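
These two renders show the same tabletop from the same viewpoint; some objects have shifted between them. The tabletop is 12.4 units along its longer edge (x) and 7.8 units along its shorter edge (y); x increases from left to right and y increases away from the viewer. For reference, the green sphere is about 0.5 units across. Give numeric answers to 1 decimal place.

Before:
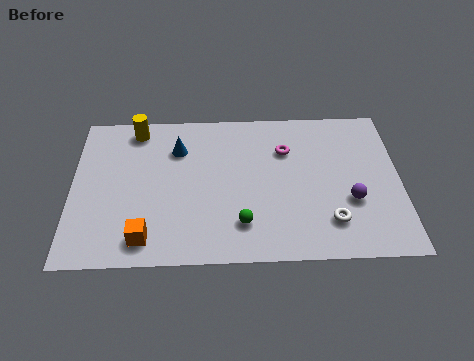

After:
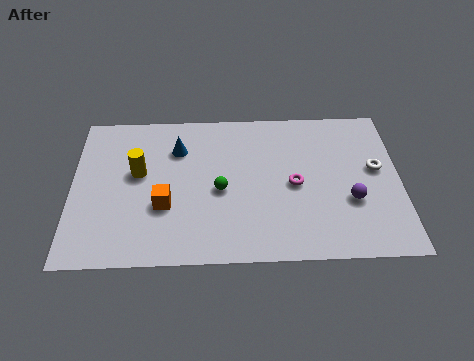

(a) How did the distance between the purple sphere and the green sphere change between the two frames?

+0.7

The distance was about 4.2 in the first image and 4.9 in the second, so they moved 0.7 units further apart.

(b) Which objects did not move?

the blue cone and the purple sphere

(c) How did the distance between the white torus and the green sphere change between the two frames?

+2.7

Before: roughly 3.3 units apart; after: 6.0. That's 2.7 units further apart.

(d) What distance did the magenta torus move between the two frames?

1.8

From (8.1, 5.5) to (8.4, 3.7), the magenta torus covered √(0.3² + 1.8²) ≈ 1.8 units.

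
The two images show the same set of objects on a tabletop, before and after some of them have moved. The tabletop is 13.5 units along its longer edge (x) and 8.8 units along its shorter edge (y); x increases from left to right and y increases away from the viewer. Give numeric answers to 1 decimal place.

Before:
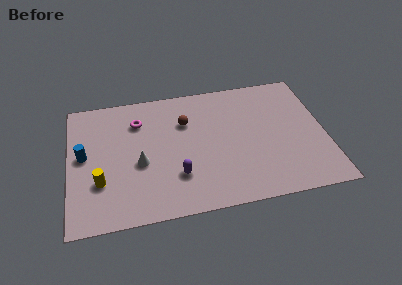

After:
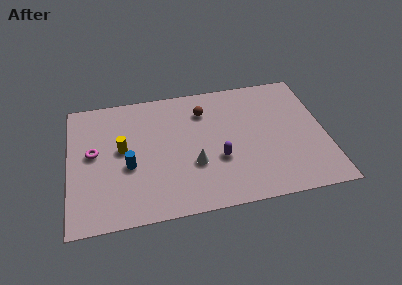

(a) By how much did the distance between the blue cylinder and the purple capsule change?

-0.6

They were about 5.3 units apart before and 4.7 after — 0.6 units closer together.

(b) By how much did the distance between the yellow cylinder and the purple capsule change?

+1.2

Before: roughly 4.0 units apart; after: 5.2. That's 1.2 units further apart.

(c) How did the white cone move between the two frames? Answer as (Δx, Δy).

(2.8, -0.6)

The white cone started near (3.7, 3.7) and ended near (6.5, 3.1).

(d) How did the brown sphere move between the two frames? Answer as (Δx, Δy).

(1.0, 0.6)

The brown sphere was at about (6.2, 6.1) and moved to about (7.2, 6.7).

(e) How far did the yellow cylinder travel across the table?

2.3

From (1.6, 2.8) to (2.8, 4.8), the yellow cylinder covered √(1.2² + 2.0²) ≈ 2.3 units.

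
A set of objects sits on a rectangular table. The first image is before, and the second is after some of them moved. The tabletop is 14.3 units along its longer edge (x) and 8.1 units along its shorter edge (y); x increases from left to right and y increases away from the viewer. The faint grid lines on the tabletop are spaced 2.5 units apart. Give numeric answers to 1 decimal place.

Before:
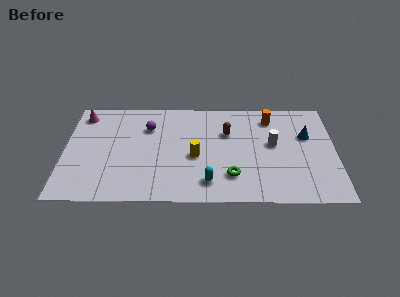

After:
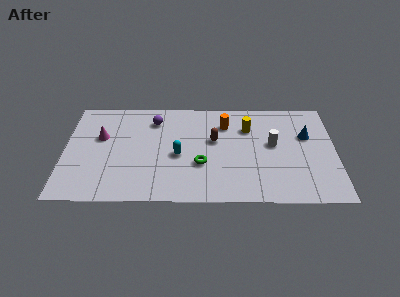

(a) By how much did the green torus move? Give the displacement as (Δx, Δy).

(-1.6, 0.9)

The green torus was at about (8.8, 2.0) and moved to about (7.2, 2.9).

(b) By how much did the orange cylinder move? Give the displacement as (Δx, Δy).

(-2.4, -0.5)

The orange cylinder started near (10.9, 6.6) and ended near (8.5, 6.1).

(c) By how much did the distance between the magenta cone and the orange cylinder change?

-3.3

Before: roughly 10.0 units apart; after: 6.7. That's 3.3 units closer together.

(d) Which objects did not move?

the white cylinder and the blue cone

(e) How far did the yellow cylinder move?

3.6

The yellow cylinder was near (6.9, 3.5) before and (9.7, 5.8) after, so it travelled √(2.8² + 2.3²) ≈ 3.6 units.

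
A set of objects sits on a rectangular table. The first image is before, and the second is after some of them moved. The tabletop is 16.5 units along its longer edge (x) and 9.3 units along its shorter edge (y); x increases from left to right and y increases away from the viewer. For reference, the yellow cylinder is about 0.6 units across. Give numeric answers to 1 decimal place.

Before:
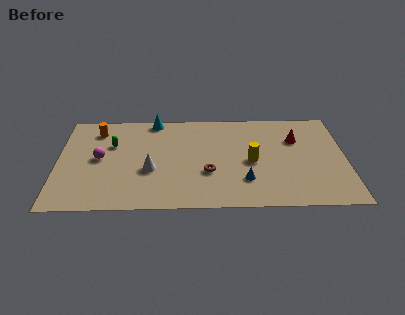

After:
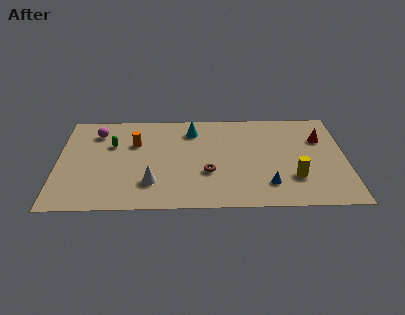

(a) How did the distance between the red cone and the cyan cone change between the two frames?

-1.0

Before: roughly 8.5 units apart; after: 7.5. That's 1.0 units closer together.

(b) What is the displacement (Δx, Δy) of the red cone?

(1.4, 0.0)

The red cone started near (13.7, 6.4) and ended near (15.1, 6.4).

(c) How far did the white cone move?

1.2

From (5.3, 3.6) to (5.4, 2.4), the white cone covered √(0.1² + 1.2²) ≈ 1.2 units.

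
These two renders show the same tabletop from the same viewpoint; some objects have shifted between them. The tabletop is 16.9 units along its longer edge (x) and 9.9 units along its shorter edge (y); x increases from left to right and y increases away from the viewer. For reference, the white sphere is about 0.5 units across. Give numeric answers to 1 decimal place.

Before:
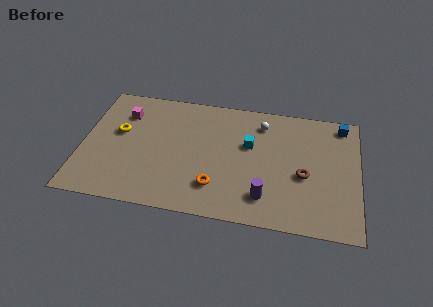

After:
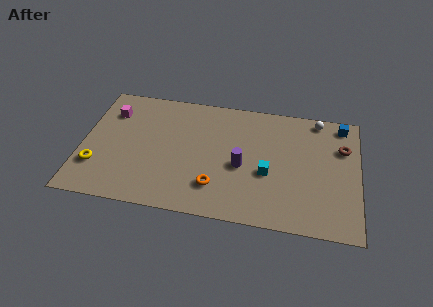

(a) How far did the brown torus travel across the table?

3.5

The brown torus was near (13.6, 4.2) before and (15.9, 6.8) after, so it travelled √(2.3² + 2.6²) ≈ 3.5 units.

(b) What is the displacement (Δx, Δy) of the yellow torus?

(-1.2, -3.0)

From the two frames, the yellow torus sits at roughly (2.2, 5.8) before and (1.0, 2.8) after.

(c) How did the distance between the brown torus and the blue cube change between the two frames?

-3.1

The distance was about 5.0 in the first image and 1.9 in the second, so they moved 3.1 units closer together.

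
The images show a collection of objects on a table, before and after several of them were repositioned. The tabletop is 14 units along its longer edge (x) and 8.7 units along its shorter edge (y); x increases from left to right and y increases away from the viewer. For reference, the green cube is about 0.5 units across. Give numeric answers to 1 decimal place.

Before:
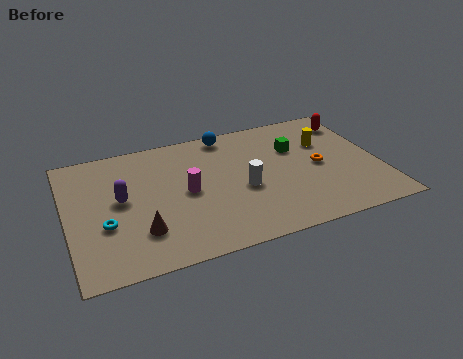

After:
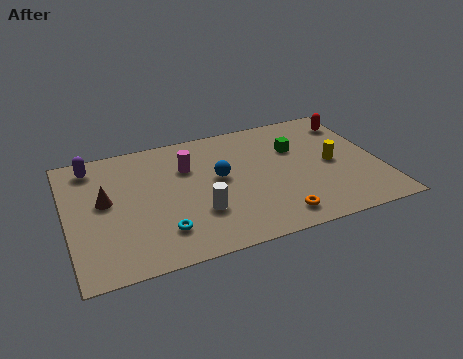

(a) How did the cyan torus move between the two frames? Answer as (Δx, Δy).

(2.4, -1.2)

From the two frames, the cyan torus sits at roughly (1.6, 3.2) before and (4.0, 2.0) after.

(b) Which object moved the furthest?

the orange torus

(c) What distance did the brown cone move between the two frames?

2.9

The brown cone moved from about (3.1, 2.3) to (1.7, 4.8), a distance of √(1.4² + 2.5²) ≈ 2.9.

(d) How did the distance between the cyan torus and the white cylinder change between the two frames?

-4.4

They were about 6.2 units apart before and 1.8 after — 4.4 units closer together.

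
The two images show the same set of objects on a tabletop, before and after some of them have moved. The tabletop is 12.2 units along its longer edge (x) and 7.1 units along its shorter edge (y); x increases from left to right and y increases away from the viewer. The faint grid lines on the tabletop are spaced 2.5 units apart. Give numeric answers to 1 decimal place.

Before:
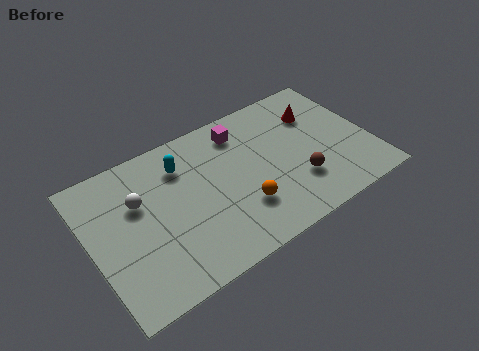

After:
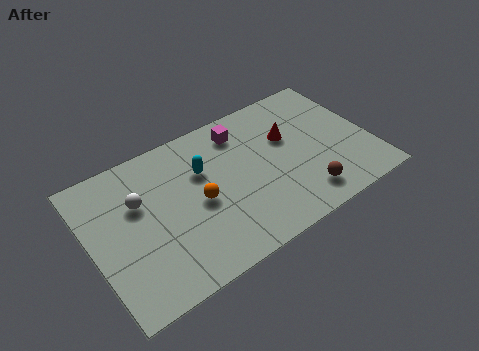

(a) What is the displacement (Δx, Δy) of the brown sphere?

(0.1, -0.8)

From the two frames, the brown sphere sits at roughly (8.8, 2.1) before and (8.9, 1.3) after.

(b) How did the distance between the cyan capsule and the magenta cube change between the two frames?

-0.5

They were about 2.7 units apart before and 2.2 after — 0.5 units closer together.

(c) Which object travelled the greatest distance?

the orange sphere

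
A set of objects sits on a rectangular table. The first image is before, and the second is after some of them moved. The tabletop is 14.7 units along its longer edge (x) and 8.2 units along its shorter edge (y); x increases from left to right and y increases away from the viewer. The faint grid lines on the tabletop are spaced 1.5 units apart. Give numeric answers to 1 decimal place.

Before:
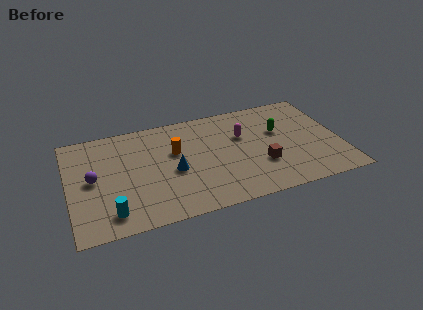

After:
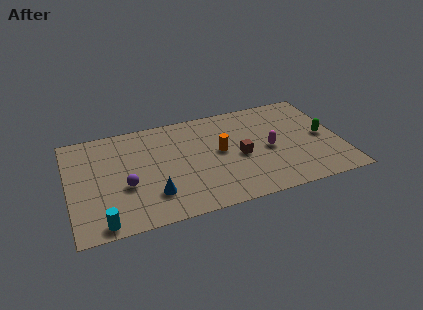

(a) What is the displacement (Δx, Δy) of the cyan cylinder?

(-0.5, -0.6)

The cyan cylinder was at about (2.1, 1.4) and moved to about (1.6, 0.8).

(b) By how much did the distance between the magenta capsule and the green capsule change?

+1.0

The distance was about 2.0 in the first image and 3.0 in the second, so they moved 1.0 units further apart.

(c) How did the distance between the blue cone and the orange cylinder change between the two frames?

+2.9

The distance was about 1.5 in the first image and 4.4 in the second, so they moved 2.9 units further apart.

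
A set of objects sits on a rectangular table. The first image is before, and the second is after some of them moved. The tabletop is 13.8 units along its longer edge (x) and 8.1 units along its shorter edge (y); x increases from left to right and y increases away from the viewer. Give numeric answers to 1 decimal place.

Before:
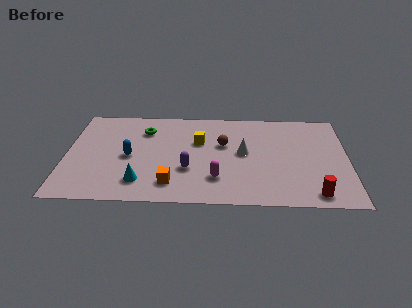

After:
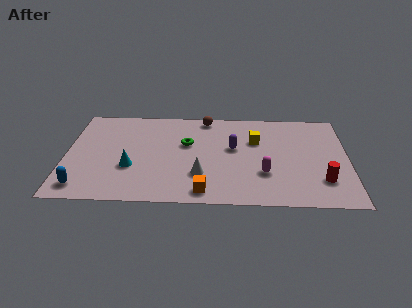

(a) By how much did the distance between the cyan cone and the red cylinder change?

+0.9

The distance was about 8.4 in the first image and 9.3 in the second, so they moved 0.9 units further apart.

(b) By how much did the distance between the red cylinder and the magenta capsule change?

-2.0

The distance was about 4.8 in the first image and 2.8 in the second, so they moved 2.0 units closer together.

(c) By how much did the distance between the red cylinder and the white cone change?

+1.2

Before: roughly 4.7 units apart; after: 5.9. That's 1.2 units further apart.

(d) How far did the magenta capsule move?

2.4

From (7.4, 2.1) to (9.7, 2.6), the magenta capsule covered √(2.3² + 0.5²) ≈ 2.4 units.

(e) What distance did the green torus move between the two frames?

2.4

The green torus moved from about (3.8, 6.1) to (5.9, 5.0), a distance of √(2.1² + 1.1²) ≈ 2.4.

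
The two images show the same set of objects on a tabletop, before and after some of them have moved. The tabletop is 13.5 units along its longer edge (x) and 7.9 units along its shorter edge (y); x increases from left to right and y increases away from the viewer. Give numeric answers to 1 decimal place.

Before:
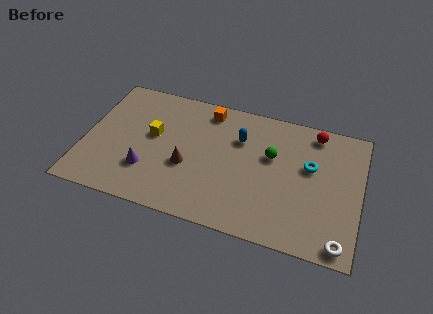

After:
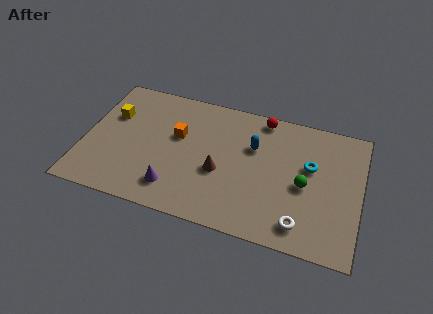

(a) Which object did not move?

the cyan torus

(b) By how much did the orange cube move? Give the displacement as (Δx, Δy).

(-1.3, -2.0)

The orange cube started near (5.8, 6.8) and ended near (4.5, 4.8).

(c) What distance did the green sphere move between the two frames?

2.1

The green sphere moved from about (9.1, 4.9) to (10.8, 3.6), a distance of √(1.7² + 1.3²) ≈ 2.1.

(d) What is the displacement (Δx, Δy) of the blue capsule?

(0.7, -0.3)

The blue capsule was at about (7.5, 5.5) and moved to about (8.2, 5.2).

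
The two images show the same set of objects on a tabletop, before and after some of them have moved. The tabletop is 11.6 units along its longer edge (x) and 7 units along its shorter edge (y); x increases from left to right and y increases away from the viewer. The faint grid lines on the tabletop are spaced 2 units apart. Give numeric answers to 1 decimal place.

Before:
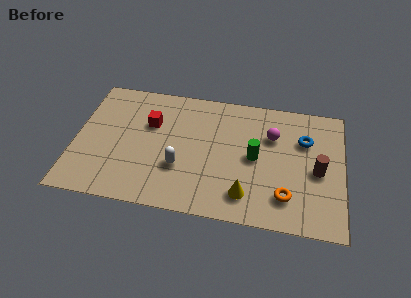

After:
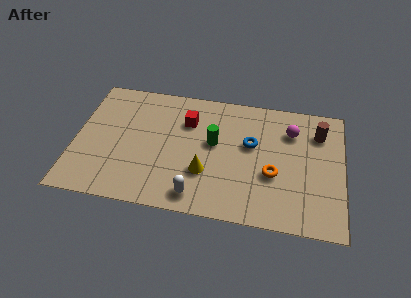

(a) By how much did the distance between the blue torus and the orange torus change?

-1.5

They were about 3.3 units apart before and 1.8 after — 1.5 units closer together.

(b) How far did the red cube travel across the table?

1.6

The red cube was near (3.2, 4.6) before and (4.8, 5.0) after, so it travelled √(1.6² + 0.4²) ≈ 1.6 units.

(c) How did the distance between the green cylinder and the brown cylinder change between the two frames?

+2.0

Before: roughly 2.7 units apart; after: 4.7. That's 2.0 units further apart.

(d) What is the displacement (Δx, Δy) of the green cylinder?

(-1.8, 0.5)

The green cylinder started near (7.8, 3.5) and ended near (6.0, 4.0).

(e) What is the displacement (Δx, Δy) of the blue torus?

(-2.3, -0.6)

From the two frames, the blue torus sits at roughly (9.9, 4.8) before and (7.6, 4.2) after.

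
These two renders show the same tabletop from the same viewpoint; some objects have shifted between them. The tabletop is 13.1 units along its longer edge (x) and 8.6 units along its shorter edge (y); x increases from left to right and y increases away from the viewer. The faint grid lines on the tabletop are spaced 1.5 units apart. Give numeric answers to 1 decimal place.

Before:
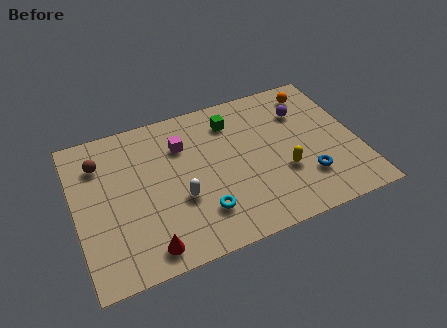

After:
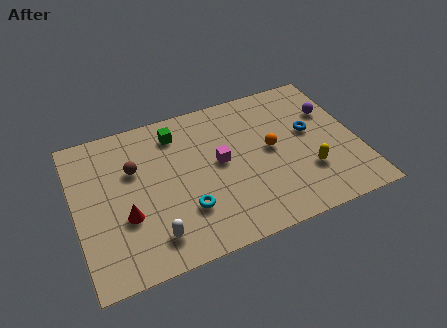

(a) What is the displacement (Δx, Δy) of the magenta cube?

(1.6, -1.6)

The magenta cube was at about (5.1, 6.2) and moved to about (6.7, 4.6).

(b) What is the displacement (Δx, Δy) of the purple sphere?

(1.3, -0.4)

The purple sphere was at about (10.8, 6.2) and moved to about (12.1, 5.8).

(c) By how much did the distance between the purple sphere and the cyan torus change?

+1.3

Before: roughly 6.6 units apart; after: 7.9. That's 1.3 units further apart.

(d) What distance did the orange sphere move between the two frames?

3.6

The orange sphere was near (11.5, 7.2) before and (9.1, 4.5) after, so it travelled √(2.4² + 2.7²) ≈ 3.6 units.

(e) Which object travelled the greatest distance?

the orange sphere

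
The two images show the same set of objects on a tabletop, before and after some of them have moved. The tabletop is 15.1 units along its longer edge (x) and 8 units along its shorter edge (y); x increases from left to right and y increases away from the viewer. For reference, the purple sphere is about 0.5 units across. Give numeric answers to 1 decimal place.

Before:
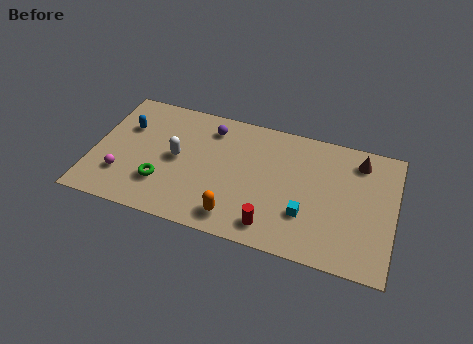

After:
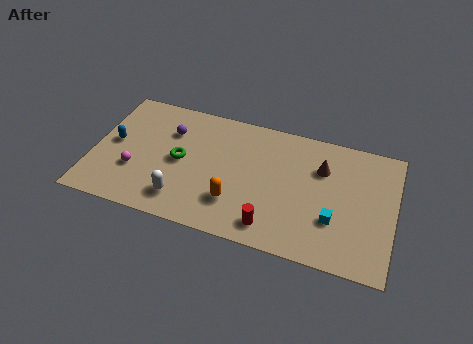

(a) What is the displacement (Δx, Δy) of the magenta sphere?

(0.6, 0.5)

The magenta sphere started near (1.6, 2.2) and ended near (2.2, 2.7).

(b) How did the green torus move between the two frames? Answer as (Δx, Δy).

(0.8, 1.7)

The green torus started near (3.6, 2.3) and ended near (4.4, 4.0).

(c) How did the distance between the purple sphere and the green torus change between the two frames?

-2.9

Before: roughly 4.7 units apart; after: 1.8. That's 2.9 units closer together.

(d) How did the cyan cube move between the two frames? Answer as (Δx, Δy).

(1.4, 0.1)

From the two frames, the cyan cube sits at roughly (10.8, 2.5) before and (12.2, 2.6) after.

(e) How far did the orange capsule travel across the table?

0.9

The orange capsule was near (7.4, 1.3) before and (7.3, 2.2) after, so it travelled √(0.1² + 0.9²) ≈ 0.9 units.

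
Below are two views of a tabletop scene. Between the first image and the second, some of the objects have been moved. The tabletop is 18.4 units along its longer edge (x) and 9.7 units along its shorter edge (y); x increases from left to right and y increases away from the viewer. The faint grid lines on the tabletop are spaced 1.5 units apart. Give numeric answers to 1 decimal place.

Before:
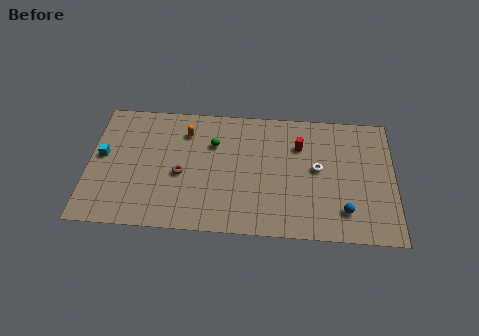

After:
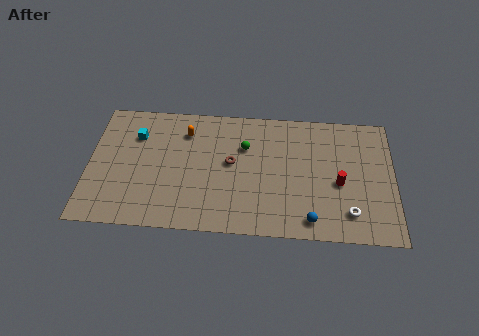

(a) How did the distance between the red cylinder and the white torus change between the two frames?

+0.3

The distance was about 2.0 in the first image and 2.3 in the second, so they moved 0.3 units further apart.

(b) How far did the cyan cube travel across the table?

2.6

From (0.8, 5.3) to (2.8, 7.0), the cyan cube covered √(2.0² + 1.7²) ≈ 2.6 units.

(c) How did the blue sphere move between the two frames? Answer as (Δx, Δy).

(-2.0, -0.8)

The blue sphere was at about (15.4, 2.1) and moved to about (13.4, 1.3).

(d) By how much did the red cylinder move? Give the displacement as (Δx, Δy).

(2.4, -2.7)

The red cylinder started near (12.7, 6.9) and ended near (15.1, 4.2).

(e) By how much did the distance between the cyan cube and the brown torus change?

+1.1

Before: roughly 4.9 units apart; after: 6.0. That's 1.1 units further apart.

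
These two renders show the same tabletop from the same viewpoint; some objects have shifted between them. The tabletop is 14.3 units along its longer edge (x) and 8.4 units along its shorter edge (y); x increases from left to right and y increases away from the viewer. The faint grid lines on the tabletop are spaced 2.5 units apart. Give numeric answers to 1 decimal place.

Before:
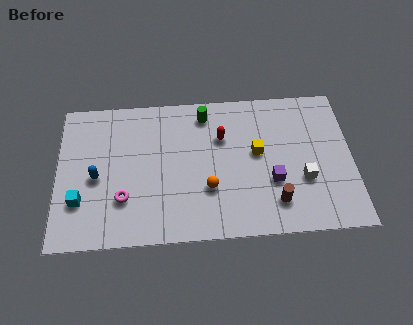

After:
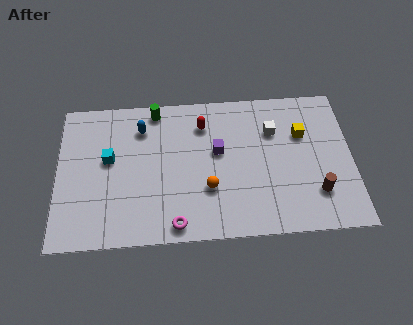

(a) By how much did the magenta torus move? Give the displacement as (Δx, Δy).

(2.5, -1.6)

From the two frames, the magenta torus sits at roughly (3.2, 2.5) before and (5.7, 0.9) after.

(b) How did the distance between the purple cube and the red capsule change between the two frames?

-1.9

They were about 3.6 units apart before and 1.7 after — 1.9 units closer together.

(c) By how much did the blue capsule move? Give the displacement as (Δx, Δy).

(2.2, 2.7)

The blue capsule was at about (1.9, 3.8) and moved to about (4.1, 6.5).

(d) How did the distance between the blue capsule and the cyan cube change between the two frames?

+0.8

Before: roughly 1.5 units apart; after: 2.3. That's 0.8 units further apart.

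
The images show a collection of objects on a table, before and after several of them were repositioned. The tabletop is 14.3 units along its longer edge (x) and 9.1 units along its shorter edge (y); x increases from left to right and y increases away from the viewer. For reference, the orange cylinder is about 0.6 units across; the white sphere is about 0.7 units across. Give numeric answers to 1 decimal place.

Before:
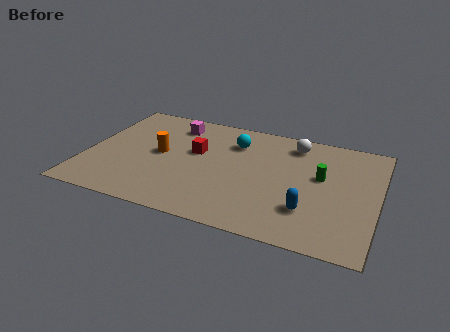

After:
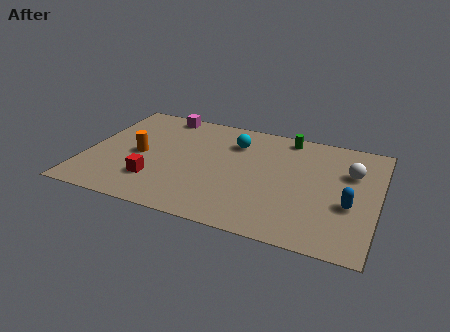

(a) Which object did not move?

the cyan sphere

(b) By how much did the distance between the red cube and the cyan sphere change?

+3.3

Before: roughly 2.3 units apart; after: 5.6. That's 3.3 units further apart.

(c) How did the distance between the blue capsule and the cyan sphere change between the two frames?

+0.9

The distance was about 5.9 in the first image and 6.8 in the second, so they moved 0.9 units further apart.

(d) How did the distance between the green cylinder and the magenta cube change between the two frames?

-1.5

They were about 7.8 units apart before and 6.3 after — 1.5 units closer together.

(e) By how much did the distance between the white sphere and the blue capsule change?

-2.6

They were about 5.2 units apart before and 2.6 after — 2.6 units closer together.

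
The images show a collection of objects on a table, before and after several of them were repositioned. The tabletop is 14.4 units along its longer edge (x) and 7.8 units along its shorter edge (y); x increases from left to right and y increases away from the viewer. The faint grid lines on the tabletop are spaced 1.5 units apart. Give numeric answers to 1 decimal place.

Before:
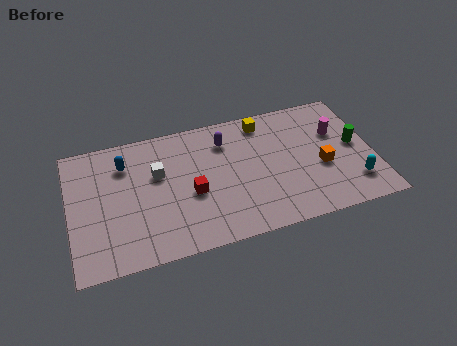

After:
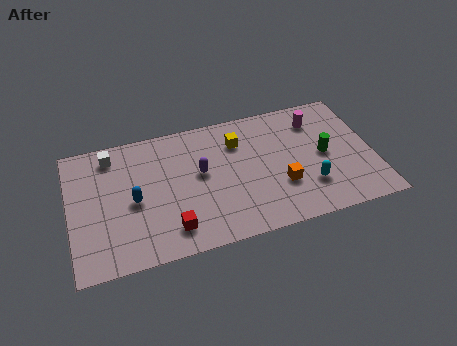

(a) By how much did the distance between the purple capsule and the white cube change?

+1.2

The distance was about 3.5 in the first image and 4.7 in the second, so they moved 1.2 units further apart.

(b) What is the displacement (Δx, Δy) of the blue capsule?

(0.3, -2.3)

The blue capsule was at about (2.7, 5.9) and moved to about (3.0, 3.6).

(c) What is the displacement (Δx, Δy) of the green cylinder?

(-1.5, -0.2)

From the two frames, the green cylinder sits at roughly (13.6, 4.1) before and (12.1, 3.9) after.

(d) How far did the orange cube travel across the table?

2.1

The orange cube was near (11.9, 3.2) before and (9.9, 2.6) after, so it travelled √(2.0² + 0.6²) ≈ 2.1 units.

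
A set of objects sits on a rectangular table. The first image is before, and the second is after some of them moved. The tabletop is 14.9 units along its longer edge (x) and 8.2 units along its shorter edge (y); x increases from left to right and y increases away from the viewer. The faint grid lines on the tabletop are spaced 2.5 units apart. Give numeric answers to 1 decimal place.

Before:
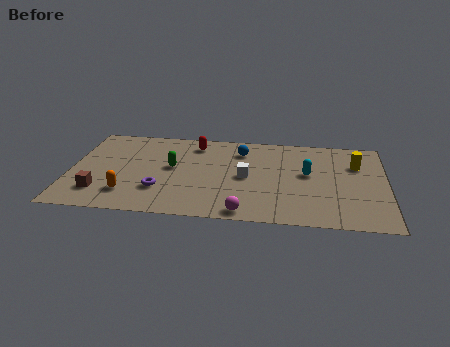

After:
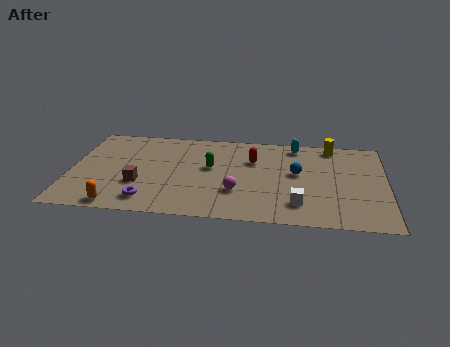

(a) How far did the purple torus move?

1.1

The purple torus moved from about (4.3, 2.4) to (3.8, 1.4), a distance of √(0.5² + 1.0²) ≈ 1.1.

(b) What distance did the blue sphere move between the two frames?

3.2

From (8.0, 6.4) to (10.7, 4.6), the blue sphere covered √(2.7² + 1.8²) ≈ 3.2 units.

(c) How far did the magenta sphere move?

1.8

The magenta sphere moved from about (8.3, 0.8) to (7.9, 2.6), a distance of √(0.4² + 1.8²) ≈ 1.8.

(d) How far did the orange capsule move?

1.2

From (2.8, 1.9) to (2.4, 0.8), the orange capsule covered √(0.4² + 1.1²) ≈ 1.2 units.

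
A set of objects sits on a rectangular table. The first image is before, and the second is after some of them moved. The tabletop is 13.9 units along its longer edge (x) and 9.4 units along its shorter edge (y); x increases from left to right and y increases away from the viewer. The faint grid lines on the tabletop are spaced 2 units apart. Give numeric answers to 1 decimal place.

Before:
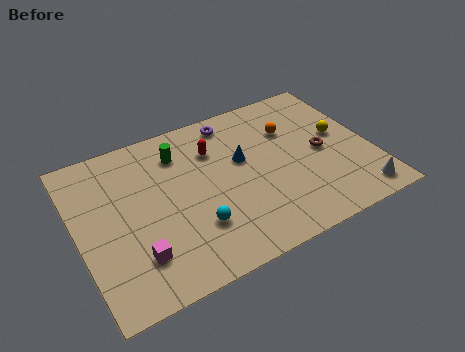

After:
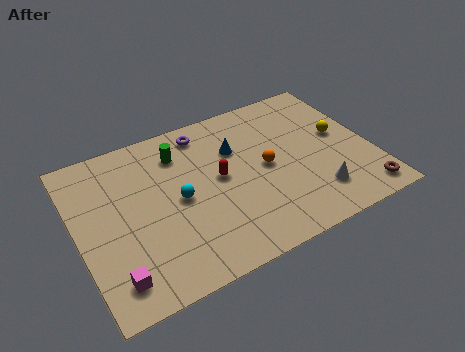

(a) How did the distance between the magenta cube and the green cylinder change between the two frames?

+1.2

Before: roughly 5.7 units apart; after: 6.9. That's 1.2 units further apart.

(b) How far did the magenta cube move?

1.3

From (2.4, 2.3) to (1.3, 1.6), the magenta cube covered √(1.1² + 0.7²) ≈ 1.3 units.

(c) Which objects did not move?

the yellow sphere and the green cylinder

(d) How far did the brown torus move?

3.6

From (11.6, 4.5) to (13.0, 1.2), the brown torus covered √(1.4² + 3.3²) ≈ 3.6 units.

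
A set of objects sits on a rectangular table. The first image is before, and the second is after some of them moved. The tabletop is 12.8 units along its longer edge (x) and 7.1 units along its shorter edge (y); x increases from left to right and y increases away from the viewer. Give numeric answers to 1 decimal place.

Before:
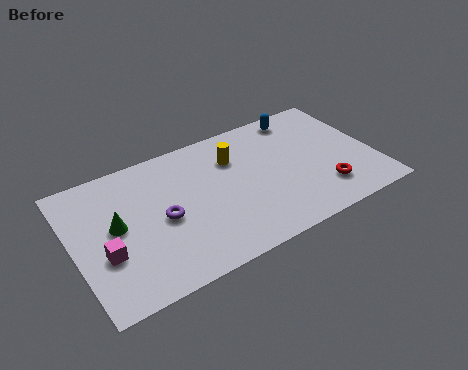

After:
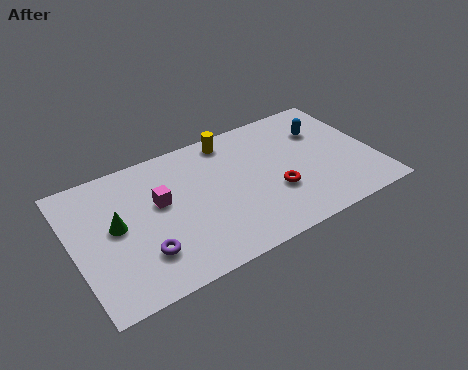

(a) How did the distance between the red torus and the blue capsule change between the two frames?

-1.0

They were about 4.5 units apart before and 3.5 after — 1.0 units closer together.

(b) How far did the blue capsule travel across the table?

1.4

The blue capsule was near (10.1, 6.2) before and (10.9, 5.0) after, so it travelled √(0.8² + 1.2²) ≈ 1.4 units.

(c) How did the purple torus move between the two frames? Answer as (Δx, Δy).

(-1.0, -1.4)

The purple torus was at about (3.7, 3.3) and moved to about (2.7, 1.9).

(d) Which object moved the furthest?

the magenta cube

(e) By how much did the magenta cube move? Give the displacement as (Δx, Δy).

(2.5, 1.6)

The magenta cube started near (1.2, 2.6) and ended near (3.7, 4.2).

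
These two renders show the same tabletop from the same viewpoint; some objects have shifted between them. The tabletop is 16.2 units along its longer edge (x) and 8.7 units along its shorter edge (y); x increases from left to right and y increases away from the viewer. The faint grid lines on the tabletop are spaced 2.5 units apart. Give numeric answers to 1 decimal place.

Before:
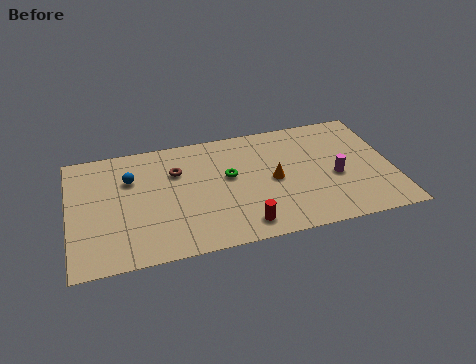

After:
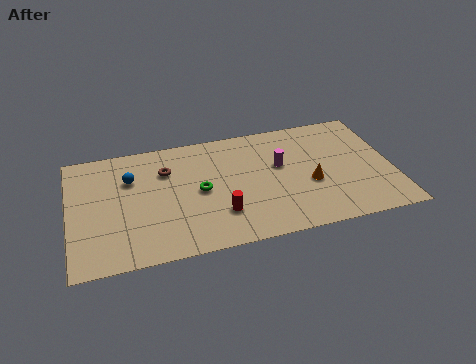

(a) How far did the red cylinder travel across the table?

1.6

From (8.5, 1.3) to (7.4, 2.4), the red cylinder covered √(1.1² + 1.1²) ≈ 1.6 units.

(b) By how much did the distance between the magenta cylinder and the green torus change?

-1.3

They were about 5.5 units apart before and 4.2 after — 1.3 units closer together.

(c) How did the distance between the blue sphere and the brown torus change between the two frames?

-0.5

Before: roughly 2.3 units apart; after: 1.8. That's 0.5 units closer together.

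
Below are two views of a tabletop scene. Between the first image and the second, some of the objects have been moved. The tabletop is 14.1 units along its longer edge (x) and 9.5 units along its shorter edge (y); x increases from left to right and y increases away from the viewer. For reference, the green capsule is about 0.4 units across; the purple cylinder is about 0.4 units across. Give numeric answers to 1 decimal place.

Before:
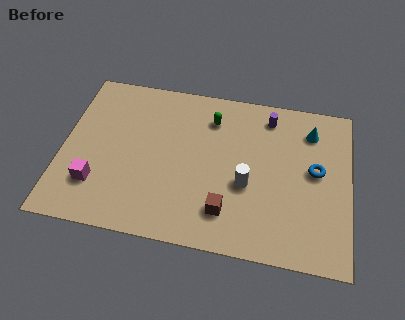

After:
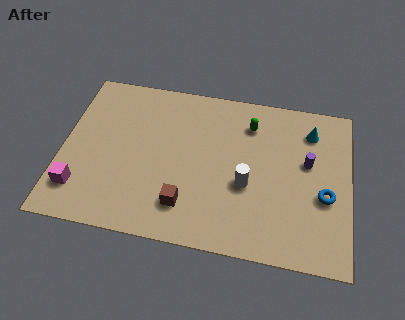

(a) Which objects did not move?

the white cylinder and the cyan cone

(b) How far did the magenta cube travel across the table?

0.9

The magenta cube moved from about (1.8, 2.5) to (1.0, 2.1), a distance of √(0.8² + 0.4²) ≈ 0.9.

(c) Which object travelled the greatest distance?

the purple cylinder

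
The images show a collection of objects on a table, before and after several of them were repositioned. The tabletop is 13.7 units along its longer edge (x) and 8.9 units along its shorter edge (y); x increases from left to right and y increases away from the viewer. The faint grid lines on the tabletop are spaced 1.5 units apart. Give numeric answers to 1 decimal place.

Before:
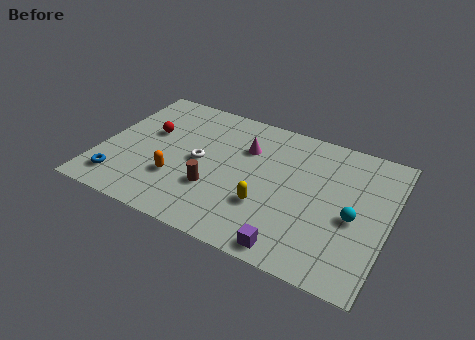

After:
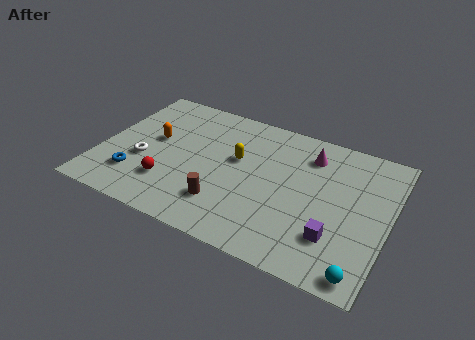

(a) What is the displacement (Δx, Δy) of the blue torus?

(0.7, 0.6)

The blue torus was at about (1.2, 1.6) and moved to about (1.9, 2.2).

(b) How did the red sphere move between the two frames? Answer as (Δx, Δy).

(1.4, -3.0)

From the two frames, the red sphere sits at roughly (2.1, 5.4) before and (3.5, 2.4) after.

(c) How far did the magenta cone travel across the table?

3.1

From (6.7, 6.2) to (9.7, 7.0), the magenta cone covered √(3.0² + 0.8²) ≈ 3.1 units.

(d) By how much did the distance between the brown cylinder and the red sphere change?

-1.6

Before: roughly 4.3 units apart; after: 2.7. That's 1.6 units closer together.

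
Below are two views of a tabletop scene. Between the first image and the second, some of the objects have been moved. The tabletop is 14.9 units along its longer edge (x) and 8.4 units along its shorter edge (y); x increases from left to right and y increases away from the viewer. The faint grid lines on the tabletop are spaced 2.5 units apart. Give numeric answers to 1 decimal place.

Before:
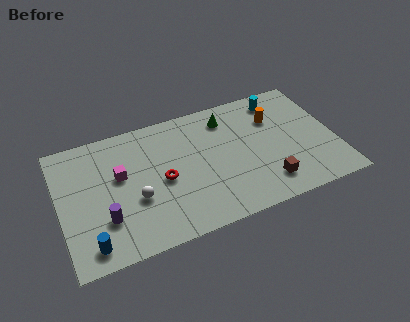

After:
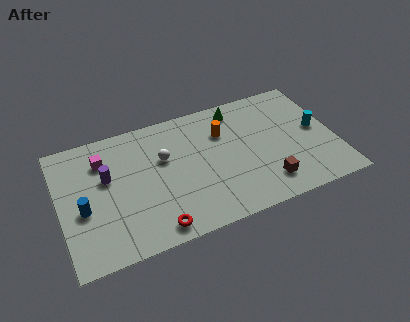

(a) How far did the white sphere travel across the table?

2.7

From (4.0, 3.2) to (5.7, 5.3), the white sphere covered √(1.7² + 2.1²) ≈ 2.7 units.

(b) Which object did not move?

the brown cube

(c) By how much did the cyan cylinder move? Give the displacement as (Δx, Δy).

(1.8, -2.7)

The cyan cylinder started near (12.2, 7.1) and ended near (14.0, 4.4).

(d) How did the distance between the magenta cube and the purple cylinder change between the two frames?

-1.5

Before: roughly 2.7 units apart; after: 1.2. That's 1.5 units closer together.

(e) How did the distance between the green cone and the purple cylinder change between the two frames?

-0.6

They were about 8.2 units apart before and 7.6 after — 0.6 units closer together.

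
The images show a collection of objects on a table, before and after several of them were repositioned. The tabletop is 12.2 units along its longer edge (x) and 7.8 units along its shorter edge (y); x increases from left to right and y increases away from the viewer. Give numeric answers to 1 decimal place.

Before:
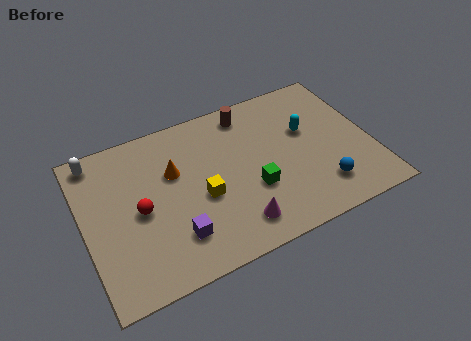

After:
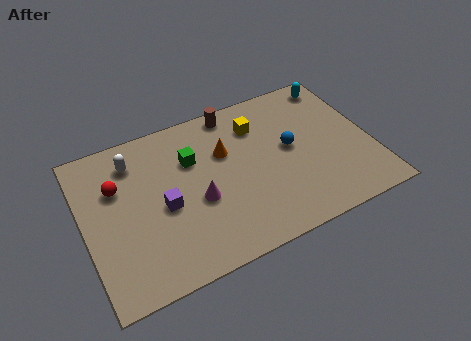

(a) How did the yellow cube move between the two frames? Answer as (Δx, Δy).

(2.7, 2.6)

The yellow cube started near (4.9, 3.3) and ended near (7.6, 5.9).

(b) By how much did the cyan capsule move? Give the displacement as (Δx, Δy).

(1.6, 2.0)

The cyan capsule was at about (9.6, 4.8) and moved to about (11.2, 6.8).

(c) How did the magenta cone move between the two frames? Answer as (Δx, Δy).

(-1.4, 1.8)

From the two frames, the magenta cone sits at roughly (6.1, 1.4) before and (4.7, 3.2) after.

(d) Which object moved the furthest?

the yellow cube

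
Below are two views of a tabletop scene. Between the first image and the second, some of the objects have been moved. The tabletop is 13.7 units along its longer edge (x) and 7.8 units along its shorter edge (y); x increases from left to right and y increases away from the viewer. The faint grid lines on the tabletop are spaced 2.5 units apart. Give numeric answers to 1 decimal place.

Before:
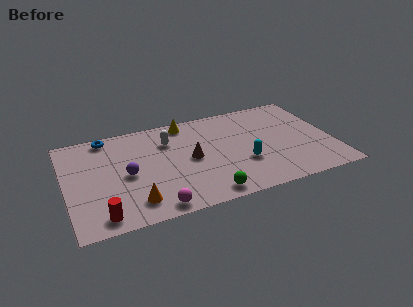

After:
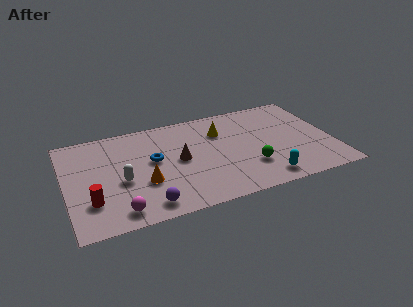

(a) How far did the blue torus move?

3.4

From (2.3, 7.0) to (4.5, 4.4), the blue torus covered √(2.2² + 2.6²) ≈ 3.4 units.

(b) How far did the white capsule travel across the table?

3.5

From (5.4, 5.7) to (2.8, 3.3), the white capsule covered √(2.6² + 2.4²) ≈ 3.5 units.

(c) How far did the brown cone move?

0.6

The brown cone moved from about (6.4, 3.9) to (5.8, 4.0), a distance of √(0.6² + 0.1²) ≈ 0.6.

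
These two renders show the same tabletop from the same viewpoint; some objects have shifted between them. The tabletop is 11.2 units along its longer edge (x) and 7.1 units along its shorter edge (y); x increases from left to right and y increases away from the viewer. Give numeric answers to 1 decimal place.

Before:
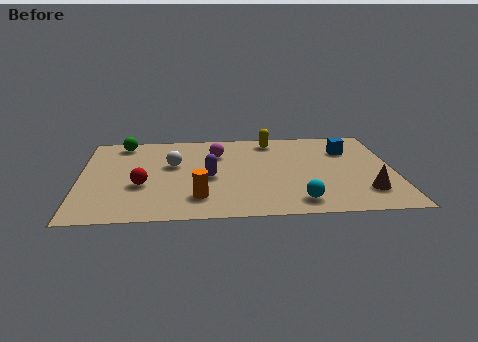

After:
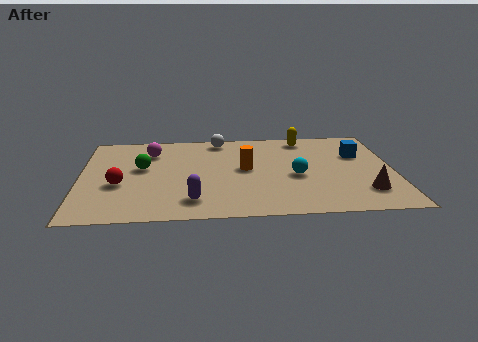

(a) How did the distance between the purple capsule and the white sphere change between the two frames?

+3.3

The distance was about 1.7 in the first image and 5.0 in the second, so they moved 3.3 units further apart.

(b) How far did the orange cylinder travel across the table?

2.8

The orange cylinder was near (4.2, 1.6) before and (5.9, 3.8) after, so it travelled √(1.7² + 2.2²) ≈ 2.8 units.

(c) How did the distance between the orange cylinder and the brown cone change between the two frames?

-1.2

Before: roughly 5.9 units apart; after: 4.7. That's 1.2 units closer together.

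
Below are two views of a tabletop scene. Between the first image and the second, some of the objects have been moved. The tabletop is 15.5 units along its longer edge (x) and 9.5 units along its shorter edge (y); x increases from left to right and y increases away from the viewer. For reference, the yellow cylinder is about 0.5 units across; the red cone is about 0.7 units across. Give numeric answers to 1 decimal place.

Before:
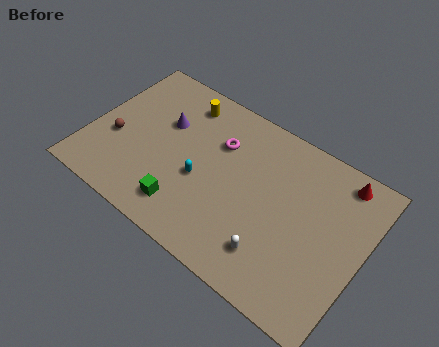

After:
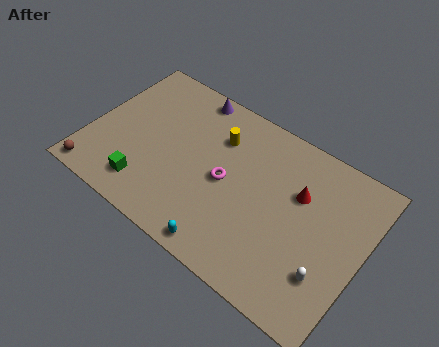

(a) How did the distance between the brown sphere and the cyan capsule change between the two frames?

+2.6

Before: roughly 5.0 units apart; after: 7.6. That's 2.6 units further apart.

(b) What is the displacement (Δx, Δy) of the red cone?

(-2.0, -2.1)

The red cone started near (13.7, 8.3) and ended near (11.7, 6.2).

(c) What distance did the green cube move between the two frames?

2.3

The green cube moved from about (6.0, 1.8) to (3.7, 1.8), a distance of √(2.3² + 0.0²) ≈ 2.3.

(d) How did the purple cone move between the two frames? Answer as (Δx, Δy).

(1.0, 2.5)

The purple cone started near (3.9, 6.1) and ended near (4.9, 8.6).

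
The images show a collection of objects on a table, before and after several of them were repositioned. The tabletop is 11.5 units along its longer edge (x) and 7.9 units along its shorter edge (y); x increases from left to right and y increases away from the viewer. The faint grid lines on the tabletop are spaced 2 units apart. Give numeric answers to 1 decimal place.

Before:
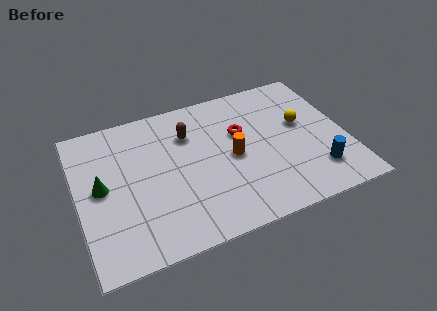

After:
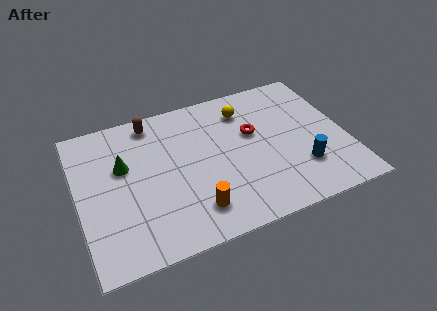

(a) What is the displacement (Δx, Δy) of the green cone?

(1.0, 0.8)

The green cone was at about (1.0, 4.1) and moved to about (2.0, 4.9).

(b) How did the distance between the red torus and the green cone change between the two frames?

-0.6

The distance was about 6.2 in the first image and 5.6 in the second, so they moved 0.6 units closer together.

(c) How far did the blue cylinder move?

0.7

The blue cylinder was near (10.0, 1.8) before and (9.4, 2.2) after, so it travelled √(0.6² + 0.4²) ≈ 0.7 units.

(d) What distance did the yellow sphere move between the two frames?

2.8

The yellow sphere moved from about (9.7, 4.6) to (7.4, 6.2), a distance of √(2.3² + 1.6²) ≈ 2.8.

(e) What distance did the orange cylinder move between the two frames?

2.9

From (6.6, 3.8) to (4.7, 1.6), the orange cylinder covered √(1.9² + 2.2²) ≈ 2.9 units.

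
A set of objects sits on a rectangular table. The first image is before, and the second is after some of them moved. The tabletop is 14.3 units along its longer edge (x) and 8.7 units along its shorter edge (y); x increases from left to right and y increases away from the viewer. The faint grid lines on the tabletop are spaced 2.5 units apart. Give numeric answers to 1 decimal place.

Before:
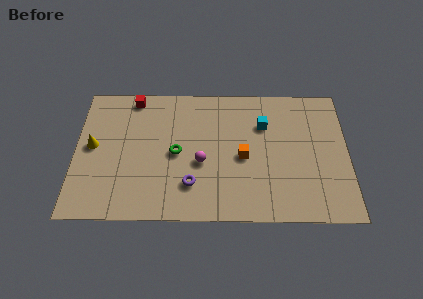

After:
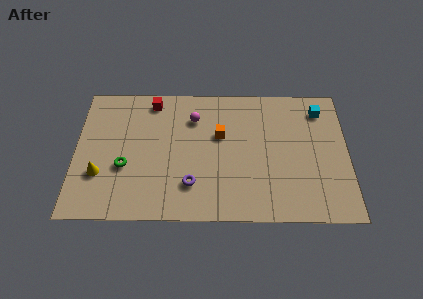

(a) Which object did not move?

the purple torus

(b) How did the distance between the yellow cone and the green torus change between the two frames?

-3.0

They were about 4.4 units apart before and 1.4 after — 3.0 units closer together.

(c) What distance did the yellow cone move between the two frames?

1.8

The yellow cone was near (0.9, 4.6) before and (1.3, 2.8) after, so it travelled √(0.4² + 1.8²) ≈ 1.8 units.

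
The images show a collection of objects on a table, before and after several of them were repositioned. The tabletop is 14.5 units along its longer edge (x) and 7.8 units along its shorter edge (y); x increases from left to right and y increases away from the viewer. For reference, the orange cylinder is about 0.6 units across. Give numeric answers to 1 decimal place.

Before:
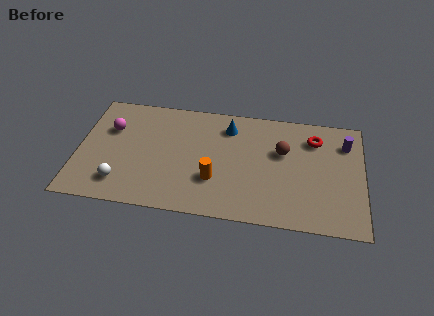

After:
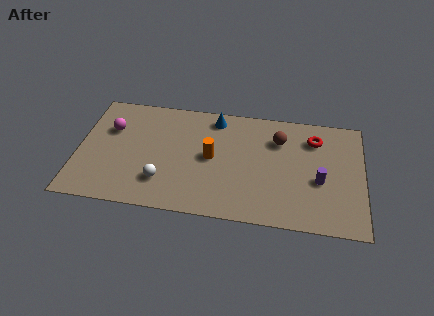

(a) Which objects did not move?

the red torus and the magenta sphere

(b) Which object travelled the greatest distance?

the purple cylinder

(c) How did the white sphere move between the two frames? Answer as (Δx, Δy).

(2.1, 0.4)

The white sphere was at about (2.3, 1.6) and moved to about (4.4, 2.0).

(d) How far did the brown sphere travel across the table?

0.8

The brown sphere was near (10.4, 4.9) before and (10.2, 5.7) after, so it travelled √(0.2² + 0.8²) ≈ 0.8 units.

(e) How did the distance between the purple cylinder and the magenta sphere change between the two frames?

-1.1

The distance was about 12.0 in the first image and 10.9 in the second, so they moved 1.1 units closer together.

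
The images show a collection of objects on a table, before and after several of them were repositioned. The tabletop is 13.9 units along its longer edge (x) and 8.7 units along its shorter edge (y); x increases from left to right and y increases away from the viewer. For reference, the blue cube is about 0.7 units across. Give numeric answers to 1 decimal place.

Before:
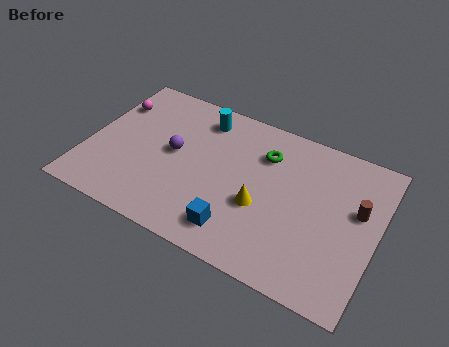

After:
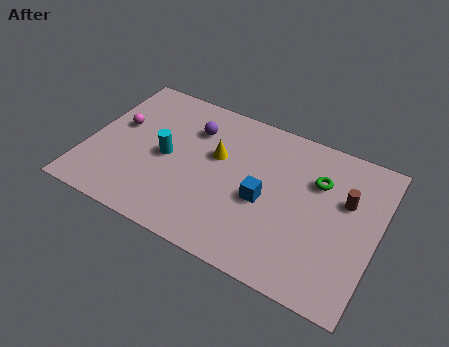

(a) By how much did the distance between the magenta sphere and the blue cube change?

-0.9

Before: roughly 8.3 units apart; after: 7.4. That's 0.9 units closer together.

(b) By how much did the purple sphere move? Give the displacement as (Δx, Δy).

(0.7, 1.8)

The purple sphere started near (4.1, 4.6) and ended near (4.8, 6.4).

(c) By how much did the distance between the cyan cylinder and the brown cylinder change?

+0.5

Before: roughly 8.1 units apart; after: 8.6. That's 0.5 units further apart.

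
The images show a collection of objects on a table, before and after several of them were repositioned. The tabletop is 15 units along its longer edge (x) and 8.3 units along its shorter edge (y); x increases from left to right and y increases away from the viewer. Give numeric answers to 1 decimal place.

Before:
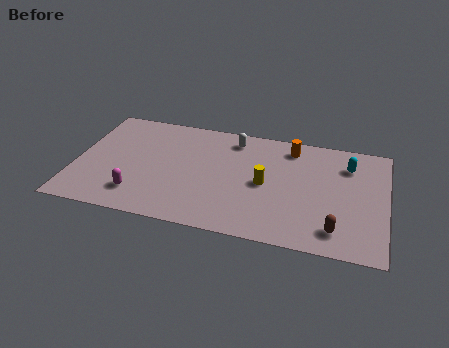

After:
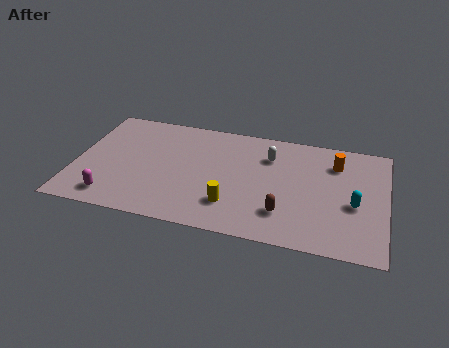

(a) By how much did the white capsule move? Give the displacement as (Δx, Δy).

(1.8, -0.9)

The white capsule was at about (7.5, 7.0) and moved to about (9.3, 6.1).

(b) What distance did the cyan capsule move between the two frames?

2.8

The cyan capsule moved from about (13.1, 6.3) to (13.5, 3.5), a distance of √(0.4² + 2.8²) ≈ 2.8.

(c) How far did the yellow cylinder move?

2.4

The yellow cylinder moved from about (9.2, 4.0) to (7.7, 2.1), a distance of √(1.5² + 1.9²) ≈ 2.4.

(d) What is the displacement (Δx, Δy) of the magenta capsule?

(-1.2, -0.5)

From the two frames, the magenta capsule sits at roughly (3.2, 1.8) before and (2.0, 1.3) after.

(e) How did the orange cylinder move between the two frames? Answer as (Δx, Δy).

(2.2, -0.7)

The orange cylinder was at about (10.3, 7.0) and moved to about (12.5, 6.3).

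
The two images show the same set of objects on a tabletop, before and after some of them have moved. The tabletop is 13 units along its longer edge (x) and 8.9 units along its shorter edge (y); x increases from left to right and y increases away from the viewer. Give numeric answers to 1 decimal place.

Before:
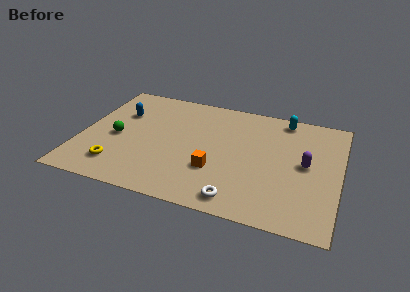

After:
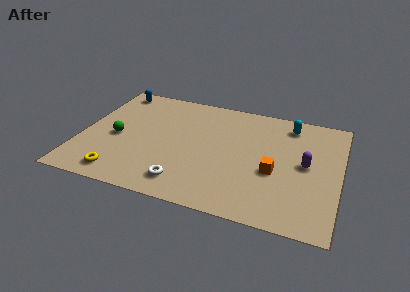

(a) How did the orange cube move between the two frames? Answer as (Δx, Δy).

(2.9, 0.7)

The orange cube was at about (6.9, 2.9) and moved to about (9.8, 3.6).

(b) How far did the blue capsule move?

2.0

The blue capsule was near (1.8, 6.0) before and (1.2, 7.9) after, so it travelled √(0.6² + 1.9²) ≈ 2.0 units.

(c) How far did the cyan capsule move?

0.5

The cyan capsule moved from about (10.0, 7.9) to (10.3, 7.5), a distance of √(0.3² + 0.4²) ≈ 0.5.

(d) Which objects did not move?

the purple capsule and the green sphere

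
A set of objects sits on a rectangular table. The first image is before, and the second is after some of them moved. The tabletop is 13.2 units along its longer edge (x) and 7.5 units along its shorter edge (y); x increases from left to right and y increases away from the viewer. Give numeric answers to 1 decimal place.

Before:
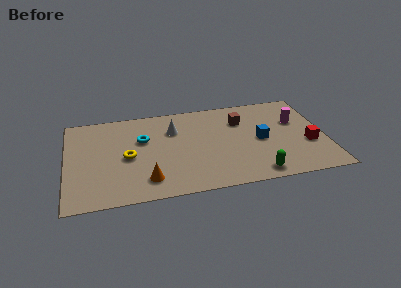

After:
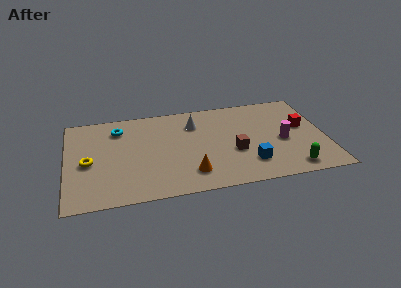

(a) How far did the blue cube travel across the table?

1.9

The blue cube moved from about (9.9, 3.6) to (9.2, 1.8), a distance of √(0.7² + 1.8²) ≈ 1.9.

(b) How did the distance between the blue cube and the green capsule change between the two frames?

-0.5

Before: roughly 2.7 units apart; after: 2.2. That's 0.5 units closer together.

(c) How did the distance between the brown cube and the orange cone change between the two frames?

-3.7

The distance was about 6.3 in the first image and 2.6 in the second, so they moved 3.7 units closer together.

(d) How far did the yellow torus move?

2.0

From (3.1, 3.5) to (1.1, 3.4), the yellow torus covered √(2.0² + 0.1²) ≈ 2.0 units.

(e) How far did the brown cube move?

2.5

The brown cube moved from about (9.0, 5.4) to (8.5, 2.9), a distance of √(0.5² + 2.5²) ≈ 2.5.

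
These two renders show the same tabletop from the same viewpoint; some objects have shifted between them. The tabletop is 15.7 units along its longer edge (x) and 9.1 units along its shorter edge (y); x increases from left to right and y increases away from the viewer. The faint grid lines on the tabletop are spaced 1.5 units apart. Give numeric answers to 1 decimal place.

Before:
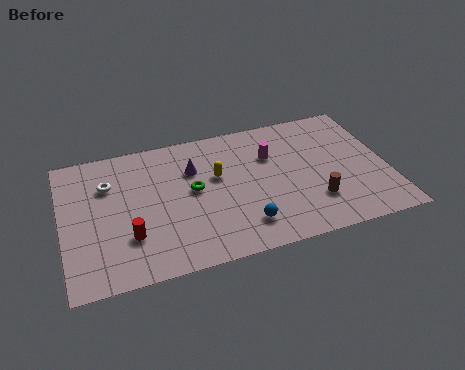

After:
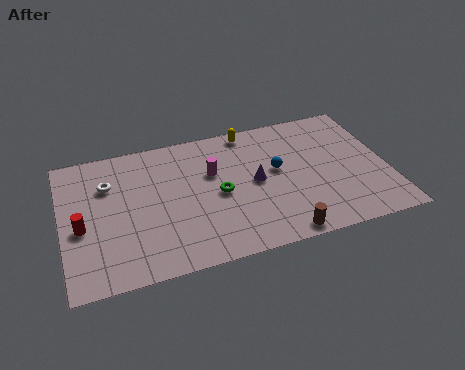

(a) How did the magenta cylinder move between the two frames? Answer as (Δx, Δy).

(-2.9, -0.4)

The magenta cylinder started near (10.2, 6.2) and ended near (7.3, 5.8).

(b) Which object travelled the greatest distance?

the blue sphere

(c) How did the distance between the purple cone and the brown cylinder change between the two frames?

-2.9

The distance was about 6.8 in the first image and 3.9 in the second, so they moved 2.9 units closer together.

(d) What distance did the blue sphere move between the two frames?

3.7

From (8.5, 1.9) to (10.4, 5.1), the blue sphere covered √(1.9² + 3.2²) ≈ 3.7 units.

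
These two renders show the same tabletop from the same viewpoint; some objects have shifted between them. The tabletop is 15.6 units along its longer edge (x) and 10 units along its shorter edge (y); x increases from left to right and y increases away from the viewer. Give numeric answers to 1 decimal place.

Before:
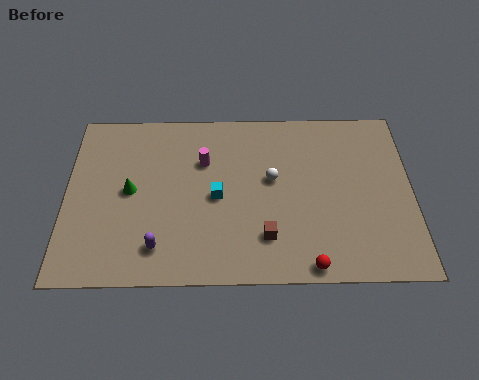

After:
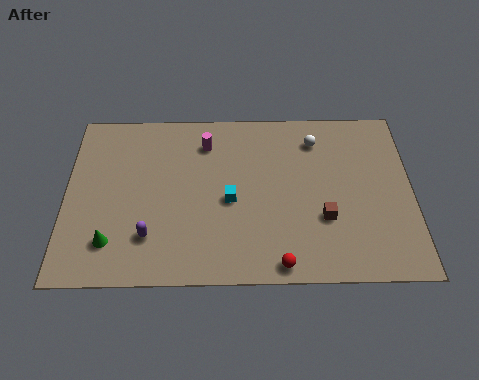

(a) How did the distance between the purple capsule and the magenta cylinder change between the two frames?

+0.7

They were about 5.3 units apart before and 6.0 after — 0.7 units further apart.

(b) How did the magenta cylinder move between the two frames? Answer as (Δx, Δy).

(0.1, 1.1)

The magenta cylinder was at about (6.2, 6.8) and moved to about (6.3, 7.9).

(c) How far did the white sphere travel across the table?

3.0

The white sphere was near (9.3, 5.7) before and (11.3, 8.0) after, so it travelled √(2.0² + 2.3²) ≈ 3.0 units.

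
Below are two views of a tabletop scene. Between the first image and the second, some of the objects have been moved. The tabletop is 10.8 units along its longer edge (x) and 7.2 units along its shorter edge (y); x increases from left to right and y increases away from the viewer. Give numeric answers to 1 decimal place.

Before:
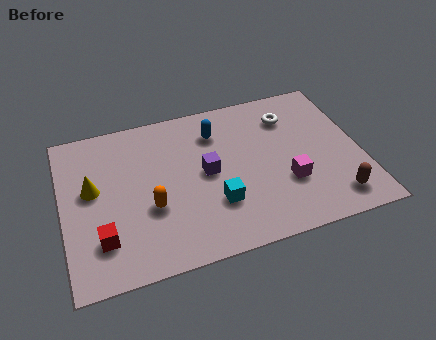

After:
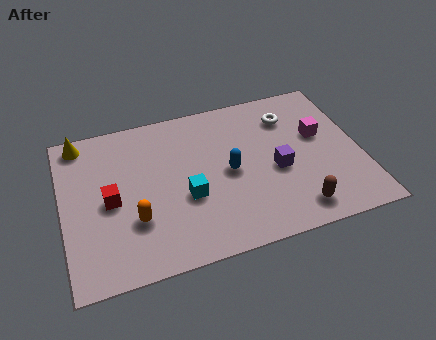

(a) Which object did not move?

the white torus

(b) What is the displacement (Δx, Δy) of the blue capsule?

(0.3, -2.0)

The blue capsule started near (5.7, 5.5) and ended near (6.0, 3.5).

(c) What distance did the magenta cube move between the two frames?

2.4

From (8.0, 2.4) to (9.4, 4.3), the magenta cube covered √(1.4² + 1.9²) ≈ 2.4 units.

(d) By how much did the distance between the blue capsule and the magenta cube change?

-0.4

Before: roughly 3.9 units apart; after: 3.5. That's 0.4 units closer together.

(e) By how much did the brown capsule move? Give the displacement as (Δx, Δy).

(-1.4, -0.1)

From the two frames, the brown capsule sits at roughly (9.6, 1.2) before and (8.2, 1.1) after.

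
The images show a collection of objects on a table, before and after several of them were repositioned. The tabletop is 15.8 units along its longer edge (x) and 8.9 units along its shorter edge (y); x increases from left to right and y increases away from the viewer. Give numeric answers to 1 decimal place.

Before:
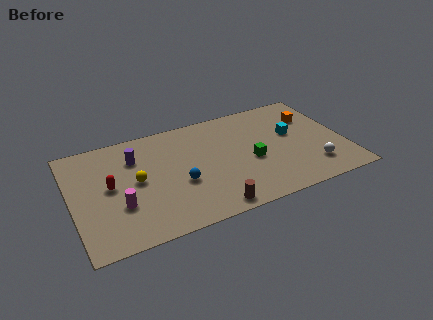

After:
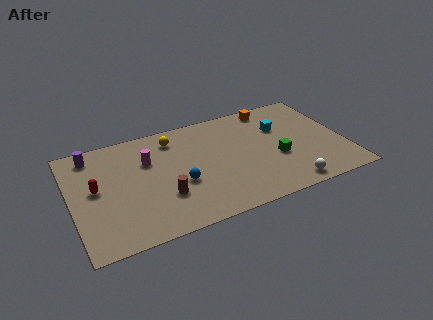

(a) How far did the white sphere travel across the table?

1.9

The white sphere was near (13.7, 2.0) before and (12.1, 1.0) after, so it travelled √(1.6² + 1.0²) ≈ 1.9 units.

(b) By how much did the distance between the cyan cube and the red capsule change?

+0.3

The distance was about 10.7 in the first image and 11.0 in the second, so they moved 0.3 units further apart.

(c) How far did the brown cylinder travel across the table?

3.1

The brown cylinder moved from about (7.6, 0.9) to (5.1, 2.8), a distance of √(2.5² + 1.9²) ≈ 3.1.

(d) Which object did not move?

the blue sphere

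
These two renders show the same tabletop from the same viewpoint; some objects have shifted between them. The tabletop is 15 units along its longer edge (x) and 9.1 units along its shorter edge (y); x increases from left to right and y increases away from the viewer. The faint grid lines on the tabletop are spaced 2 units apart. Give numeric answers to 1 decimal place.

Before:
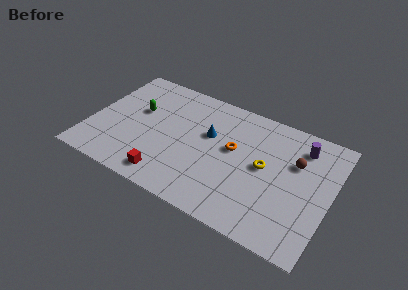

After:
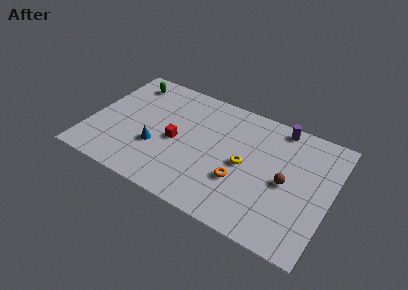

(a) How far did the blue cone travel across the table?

3.8

The blue cone moved from about (7.3, 5.6) to (4.3, 3.2), a distance of √(3.0² + 2.4²) ≈ 3.8.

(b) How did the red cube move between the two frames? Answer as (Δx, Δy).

(0.1, 2.9)

From the two frames, the red cube sits at roughly (5.3, 1.3) before and (5.4, 4.2) after.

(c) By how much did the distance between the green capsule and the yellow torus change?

+0.4

Before: roughly 8.1 units apart; after: 8.5. That's 0.4 units further apart.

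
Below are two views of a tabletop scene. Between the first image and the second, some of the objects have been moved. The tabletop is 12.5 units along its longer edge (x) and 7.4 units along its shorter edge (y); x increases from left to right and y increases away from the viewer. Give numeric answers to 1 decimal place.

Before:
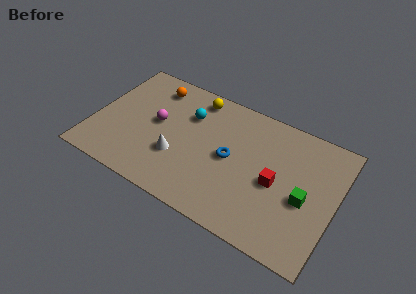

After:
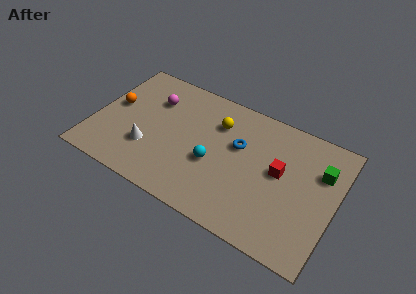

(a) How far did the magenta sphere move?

1.4

From (3.2, 4.0) to (2.8, 5.3), the magenta sphere covered √(0.4² + 1.3²) ≈ 1.4 units.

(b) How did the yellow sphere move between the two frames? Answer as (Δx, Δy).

(1.3, -1.0)

The yellow sphere started near (4.9, 6.4) and ended near (6.2, 5.4).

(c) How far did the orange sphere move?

2.7

The orange sphere moved from about (2.7, 6.1) to (0.9, 4.1), a distance of √(1.8² + 2.0²) ≈ 2.7.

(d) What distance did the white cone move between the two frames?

1.5

From (4.5, 2.5) to (3.0, 2.3), the white cone covered √(1.5² + 0.2²) ≈ 1.5 units.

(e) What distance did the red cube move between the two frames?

0.7

From (9.5, 3.4) to (9.6, 4.1), the red cube covered √(0.1² + 0.7²) ≈ 0.7 units.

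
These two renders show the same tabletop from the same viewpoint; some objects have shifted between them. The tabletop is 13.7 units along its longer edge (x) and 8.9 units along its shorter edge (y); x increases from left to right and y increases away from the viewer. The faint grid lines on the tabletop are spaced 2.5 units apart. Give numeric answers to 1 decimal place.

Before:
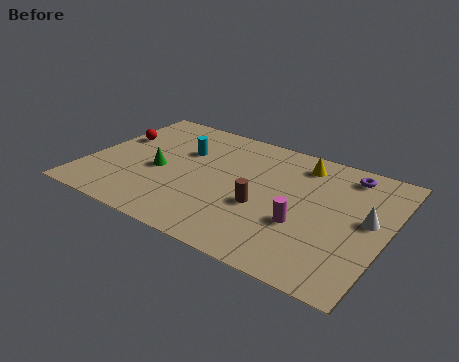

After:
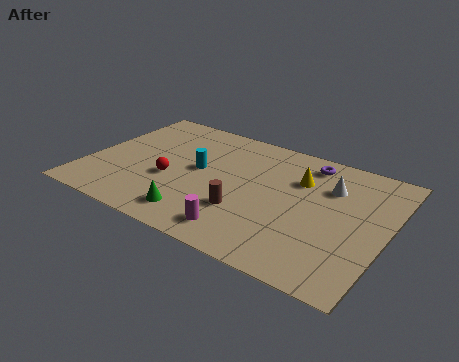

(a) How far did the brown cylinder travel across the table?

1.0

From (8.2, 3.5) to (7.5, 2.8), the brown cylinder covered √(0.7² + 0.7²) ≈ 1.0 units.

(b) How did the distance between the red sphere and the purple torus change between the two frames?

-3.7

Before: roughly 10.8 units apart; after: 7.1. That's 3.7 units closer together.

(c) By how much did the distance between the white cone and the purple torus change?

-1.3

Before: roughly 3.1 units apart; after: 1.8. That's 1.3 units closer together.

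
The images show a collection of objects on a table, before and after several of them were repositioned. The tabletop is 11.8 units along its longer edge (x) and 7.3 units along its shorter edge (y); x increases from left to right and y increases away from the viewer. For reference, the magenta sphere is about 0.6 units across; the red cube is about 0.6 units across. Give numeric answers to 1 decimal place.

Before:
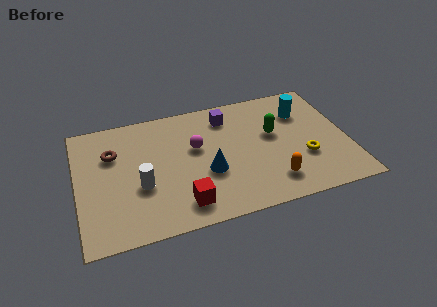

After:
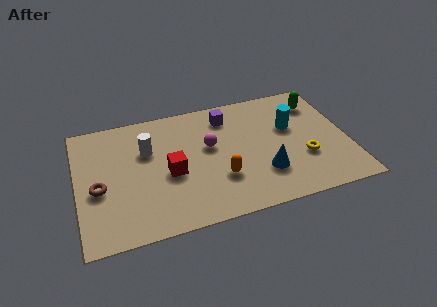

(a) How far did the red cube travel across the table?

1.9

From (4.4, 1.3) to (4.0, 3.2), the red cube covered √(0.4² + 1.9²) ≈ 1.9 units.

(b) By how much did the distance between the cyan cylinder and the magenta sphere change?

-1.3

The distance was about 4.9 in the first image and 3.6 in the second, so they moved 1.3 units closer together.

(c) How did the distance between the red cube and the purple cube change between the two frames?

-1.3

The distance was about 5.1 in the first image and 3.8 in the second, so they moved 1.3 units closer together.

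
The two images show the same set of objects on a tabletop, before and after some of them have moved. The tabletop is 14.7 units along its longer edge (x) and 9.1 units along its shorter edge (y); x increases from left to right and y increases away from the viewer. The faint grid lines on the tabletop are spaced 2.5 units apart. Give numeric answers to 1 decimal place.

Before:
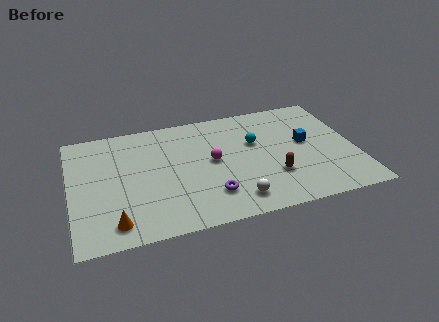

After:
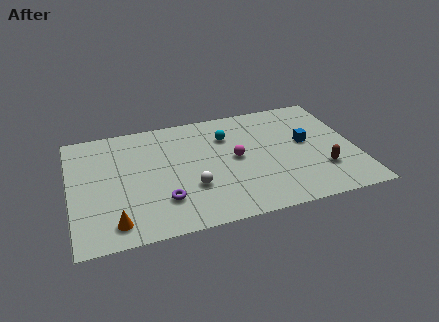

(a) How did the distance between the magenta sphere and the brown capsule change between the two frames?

+1.2

Before: roughly 3.6 units apart; after: 4.8. That's 1.2 units further apart.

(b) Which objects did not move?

the blue cube and the orange cone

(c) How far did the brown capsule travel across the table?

2.5

The brown capsule was near (10.3, 2.8) before and (12.8, 2.6) after, so it travelled √(2.5² + 0.2²) ≈ 2.5 units.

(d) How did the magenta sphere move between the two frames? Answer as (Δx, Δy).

(1.2, -0.1)

The magenta sphere was at about (7.3, 4.8) and moved to about (8.5, 4.7).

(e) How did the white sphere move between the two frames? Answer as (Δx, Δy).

(-2.1, 1.5)

The white sphere was at about (8.2, 1.5) and moved to about (6.1, 3.0).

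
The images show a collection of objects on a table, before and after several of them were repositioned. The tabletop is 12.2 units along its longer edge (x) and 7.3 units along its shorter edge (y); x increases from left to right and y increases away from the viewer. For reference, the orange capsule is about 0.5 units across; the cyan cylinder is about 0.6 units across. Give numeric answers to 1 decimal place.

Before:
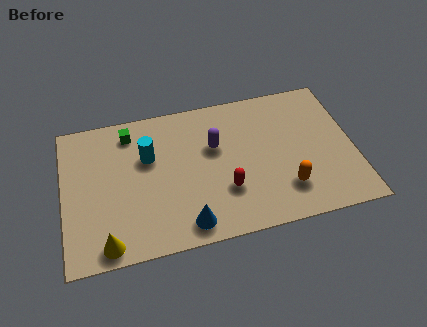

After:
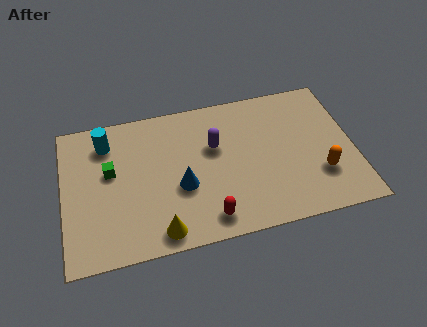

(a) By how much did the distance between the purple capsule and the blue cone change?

-1.6

They were about 3.9 units apart before and 2.3 after — 1.6 units closer together.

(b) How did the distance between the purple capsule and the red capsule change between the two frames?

+1.2

Before: roughly 2.3 units apart; after: 3.5. That's 1.2 units further apart.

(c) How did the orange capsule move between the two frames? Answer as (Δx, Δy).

(1.5, 0.4)

The orange capsule started near (9.2, 1.8) and ended near (10.7, 2.2).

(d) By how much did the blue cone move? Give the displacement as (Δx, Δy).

(-0.1, 1.9)

From the two frames, the blue cone sits at roughly (5.0, 1.0) before and (4.9, 2.9) after.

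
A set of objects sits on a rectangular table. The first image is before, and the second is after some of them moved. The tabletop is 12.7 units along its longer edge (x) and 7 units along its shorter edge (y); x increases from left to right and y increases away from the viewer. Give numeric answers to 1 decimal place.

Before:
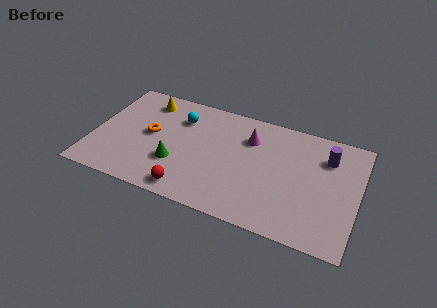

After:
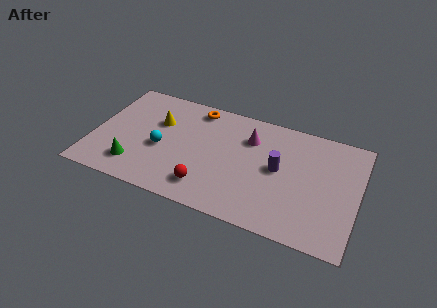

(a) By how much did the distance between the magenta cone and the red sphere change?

-0.8

The distance was about 4.9 in the first image and 4.1 in the second, so they moved 0.8 units closer together.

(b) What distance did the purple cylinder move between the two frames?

2.7

The purple cylinder was near (11.1, 5.2) before and (8.9, 3.7) after, so it travelled √(2.2² + 1.5²) ≈ 2.7 units.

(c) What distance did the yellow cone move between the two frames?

1.4

The yellow cone was near (2.3, 5.8) before and (3.0, 4.6) after, so it travelled √(0.7² + 1.2²) ≈ 1.4 units.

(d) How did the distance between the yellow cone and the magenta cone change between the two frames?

-0.7

They were about 5.1 units apart before and 4.4 after — 0.7 units closer together.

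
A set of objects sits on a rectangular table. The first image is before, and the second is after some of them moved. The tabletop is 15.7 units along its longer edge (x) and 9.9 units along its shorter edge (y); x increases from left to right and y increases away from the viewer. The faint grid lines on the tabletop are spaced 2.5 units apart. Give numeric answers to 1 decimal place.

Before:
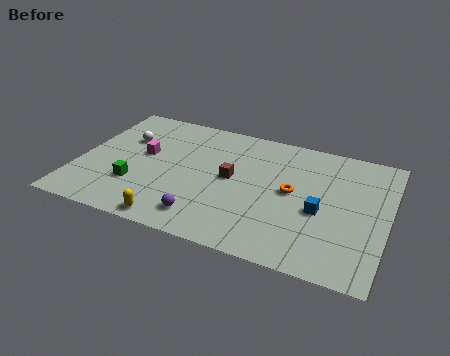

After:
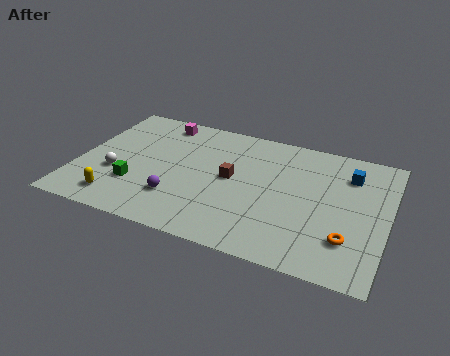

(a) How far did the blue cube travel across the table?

3.5

The blue cube was near (12.4, 4.2) before and (13.6, 7.5) after, so it travelled √(1.2² + 3.3²) ≈ 3.5 units.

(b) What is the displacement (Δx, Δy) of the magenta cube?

(0.5, 3.0)

The magenta cube started near (3.2, 5.6) and ended near (3.7, 8.6).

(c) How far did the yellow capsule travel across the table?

3.0

The yellow capsule was near (5.3, 0.9) before and (2.4, 1.6) after, so it travelled √(2.9² + 0.7²) ≈ 3.0 units.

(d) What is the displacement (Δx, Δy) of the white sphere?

(-0.1, -3.0)

The white sphere was at about (2.1, 6.6) and moved to about (2.0, 3.6).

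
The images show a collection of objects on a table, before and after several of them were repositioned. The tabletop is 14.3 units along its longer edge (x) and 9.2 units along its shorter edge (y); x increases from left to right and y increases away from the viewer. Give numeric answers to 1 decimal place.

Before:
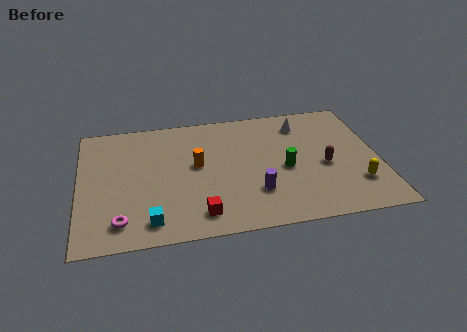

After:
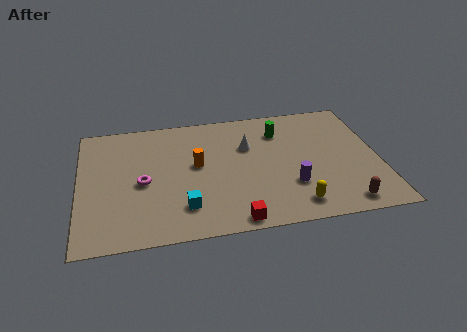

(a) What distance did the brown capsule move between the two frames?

3.0

The brown capsule was near (11.7, 4.0) before and (12.4, 1.1) after, so it travelled √(0.7² + 2.9²) ≈ 3.0 units.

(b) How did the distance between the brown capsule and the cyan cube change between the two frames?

-1.2

Before: roughly 8.8 units apart; after: 7.6. That's 1.2 units closer together.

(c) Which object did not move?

the orange cylinder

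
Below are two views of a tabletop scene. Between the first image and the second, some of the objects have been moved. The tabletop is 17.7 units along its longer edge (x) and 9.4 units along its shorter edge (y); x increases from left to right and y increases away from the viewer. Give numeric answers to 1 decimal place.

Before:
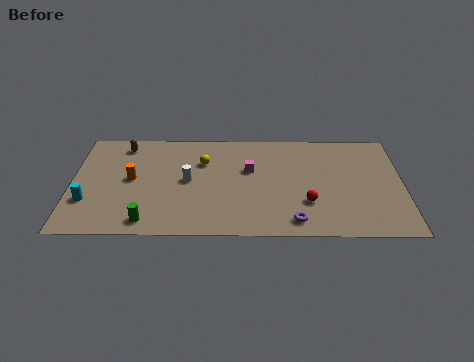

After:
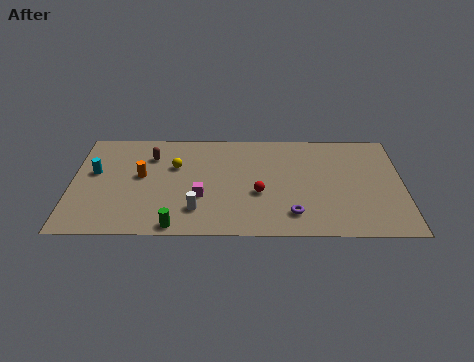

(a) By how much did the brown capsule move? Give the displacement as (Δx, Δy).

(1.5, -1.0)

From the two frames, the brown capsule sits at roughly (2.7, 8.0) before and (4.2, 7.0) after.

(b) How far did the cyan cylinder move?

2.6

From (0.9, 2.9) to (1.2, 5.5), the cyan cylinder covered √(0.3² + 2.6²) ≈ 2.6 units.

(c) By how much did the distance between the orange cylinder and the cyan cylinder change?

-0.5

Before: roughly 3.0 units apart; after: 2.5. That's 0.5 units closer together.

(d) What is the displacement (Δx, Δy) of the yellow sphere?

(-1.5, -0.4)

From the two frames, the yellow sphere sits at roughly (7.0, 6.5) before and (5.5, 6.1) after.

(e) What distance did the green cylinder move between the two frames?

1.6

From (4.1, 1.2) to (5.6, 0.8), the green cylinder covered √(1.5² + 0.4²) ≈ 1.6 units.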